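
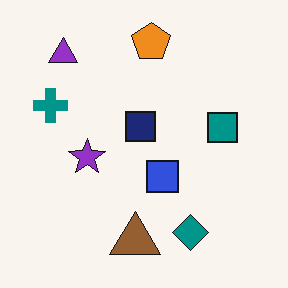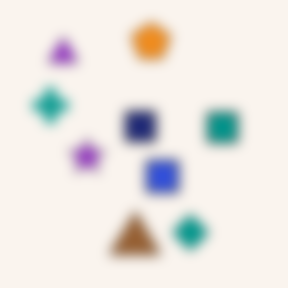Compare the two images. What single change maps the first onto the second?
It was strongly gaussian-blurred.

Shape edges and outlines are uniformly softened across the whole image.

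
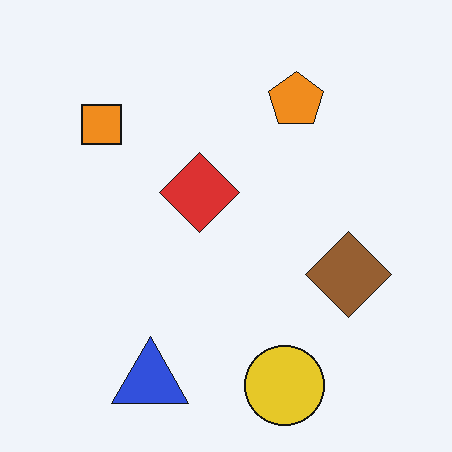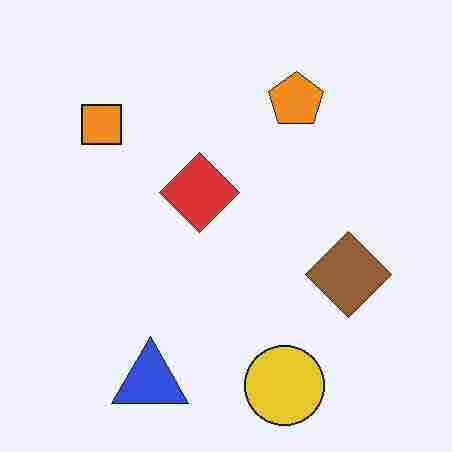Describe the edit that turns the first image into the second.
The image was degraded with heavy JPEG compression.

Blocky 8×8 compression artifacts appear around shape edges and the flat background shows ringing — characteristic JPEG degradation.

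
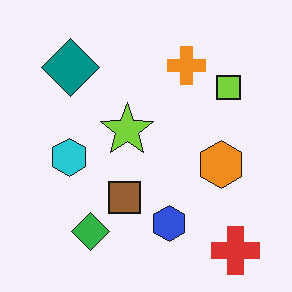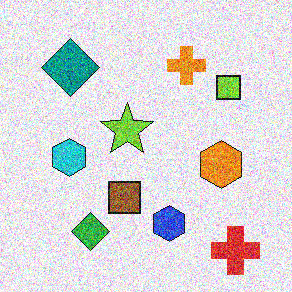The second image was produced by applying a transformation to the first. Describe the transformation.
It was degraded with a thick layer of grain.

Random speckle covers the whole image, including the flat background.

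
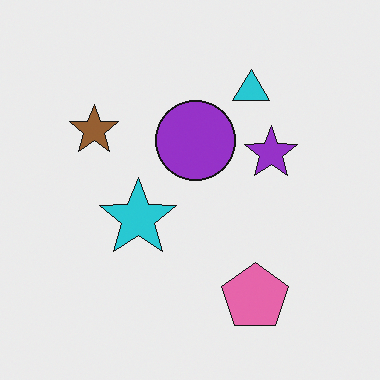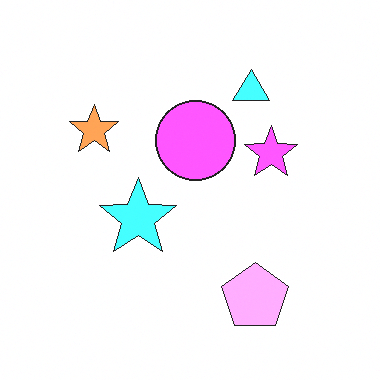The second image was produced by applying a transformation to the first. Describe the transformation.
The image was noticeably brightened.

Every pixel — background and shapes alike — is uniformly brightened.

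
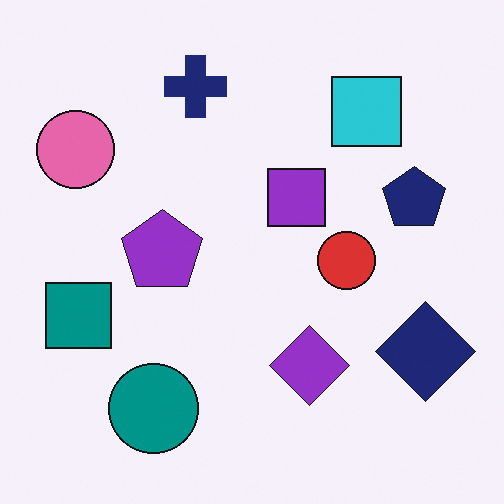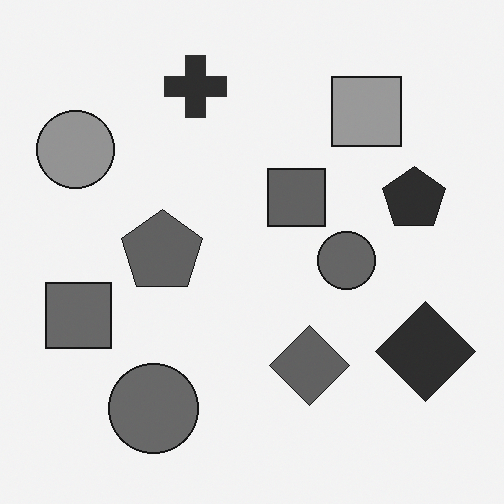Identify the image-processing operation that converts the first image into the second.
This is the original image converted to grayscale.

All color is removed — every shape is now a shade of grey.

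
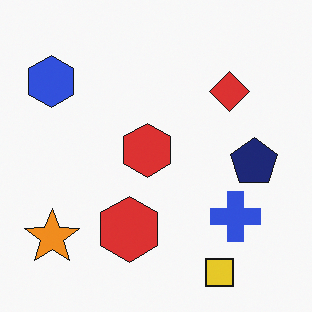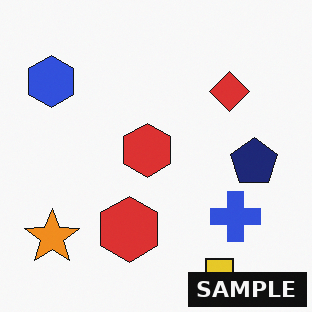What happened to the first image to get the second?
The transformation is: watermarked with the text "SAMPLE" in the lower-right corner.

A dark label reading "SAMPLE" appears in the lower-right corner.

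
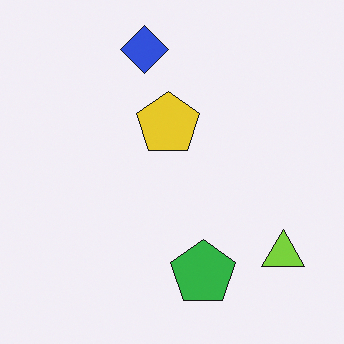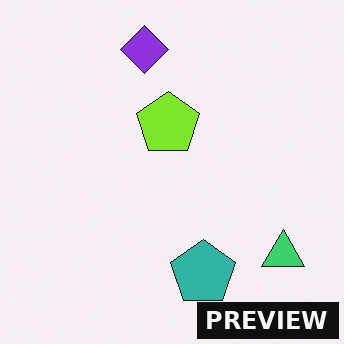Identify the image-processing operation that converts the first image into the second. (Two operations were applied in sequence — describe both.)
The second image is the first hue-shifted slightly, then watermarked with the text "PREVIEW" in the lower-right corner.

Every shape's color has rotated by the same amount around the hue wheel — a uniform hue shift. A dark label reading "PREVIEW" appears in the lower-right corner.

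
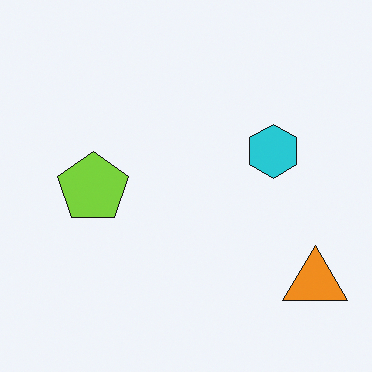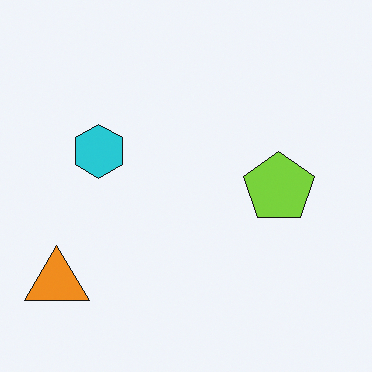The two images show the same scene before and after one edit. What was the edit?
The image was flipped horizontally (left ↔ right).

The orange triangle is in the bottom-right of the first image and the bottom-left of the second — shapes on opposite sides of the vertical midline have swapped in a mirror flip.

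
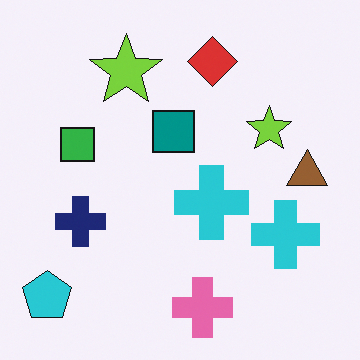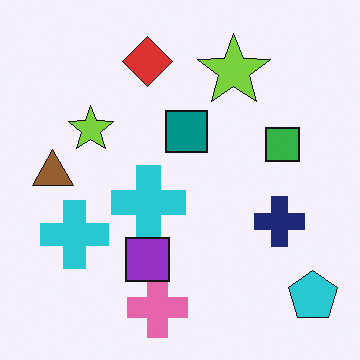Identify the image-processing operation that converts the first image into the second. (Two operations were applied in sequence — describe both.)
The second image is the first flipped horizontally (left ↔ right), then overlaid with an additional purple square.

The cyan pentagon is in the bottom-left of the first image and the bottom-right of the second — shapes on opposite sides of the vertical midline have swapped in a mirror flip. A purple square appears in the second image that is absent from the first.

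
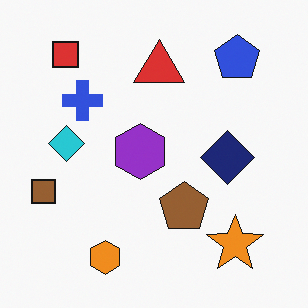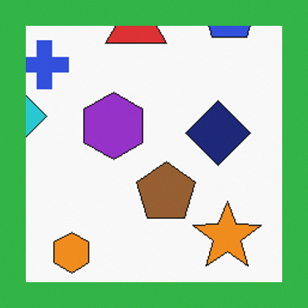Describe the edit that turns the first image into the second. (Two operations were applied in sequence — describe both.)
The transformation is: cropped to a modestly smaller region and rescaled, then framed with a green border.

The visible shapes are larger and the field of view is narrower; shapes near the original edges may be partly or wholly outside the frame — a crop-and-rescale. A solid green frame runs around the edge of the second image, with the content slightly shrunk inside it.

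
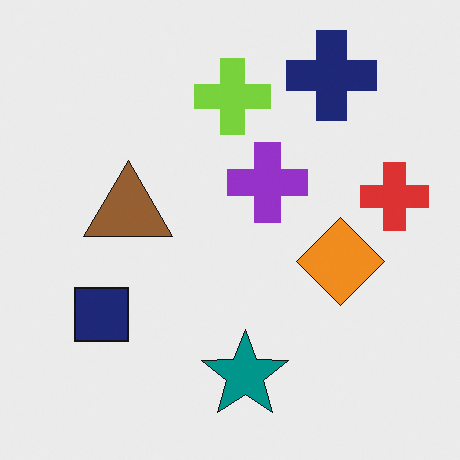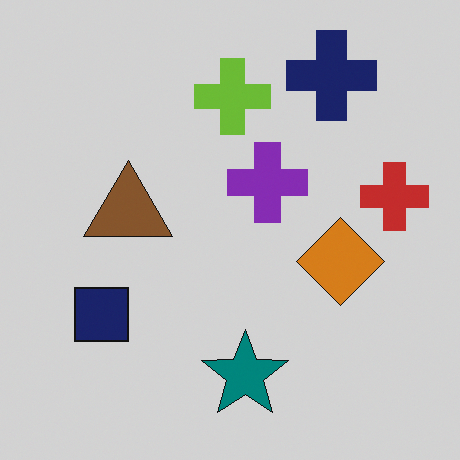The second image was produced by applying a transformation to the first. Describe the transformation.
The second image is the first slightly darkened.

Every pixel — background and shapes alike — is uniformly darkened.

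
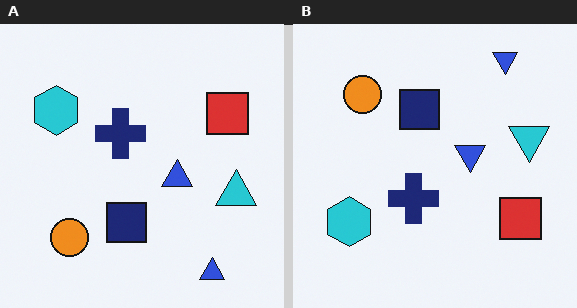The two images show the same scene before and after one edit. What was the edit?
Flipped vertically (top ↔ bottom).

The orange circle is in the bottom-left of the left (A) image and the top-left of the right (B) — shapes on opposite sides of the horizontal midline have swapped in a mirror flip.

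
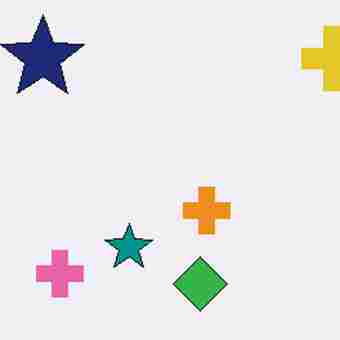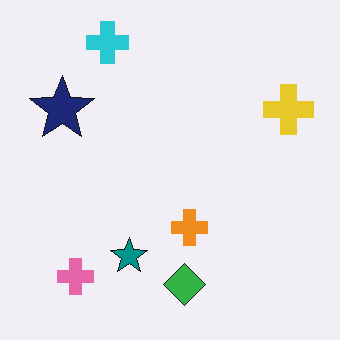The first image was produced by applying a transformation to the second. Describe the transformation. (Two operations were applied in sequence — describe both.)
It was cropped slightly and scaled back up, then heavily JPEG-compressed with obvious blocking artifacts.

The visible shapes are larger and the field of view is narrower; shapes near the original edges may be partly or wholly outside the frame — a crop-and-rescale. Blocky 8×8 compression artifacts appear around shape edges and the flat background shows ringing — characteristic JPEG degradation.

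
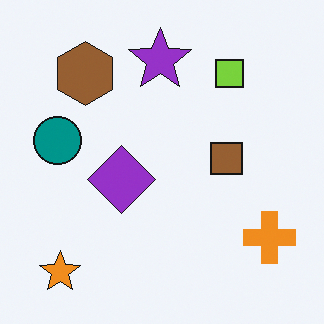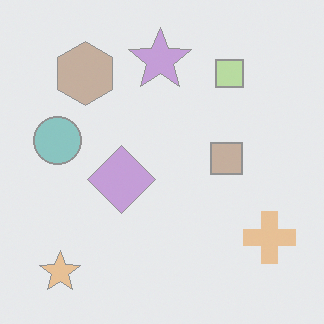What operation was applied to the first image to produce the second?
It was given much lower contrast.

Tones are pushed toward mid-grey across the whole image — a global contrast change.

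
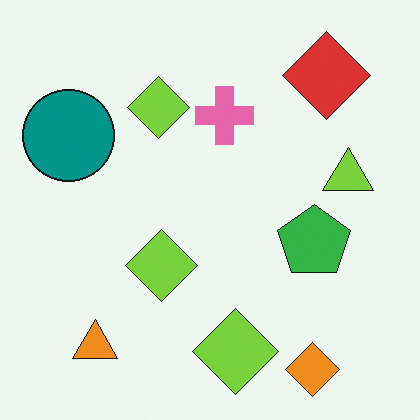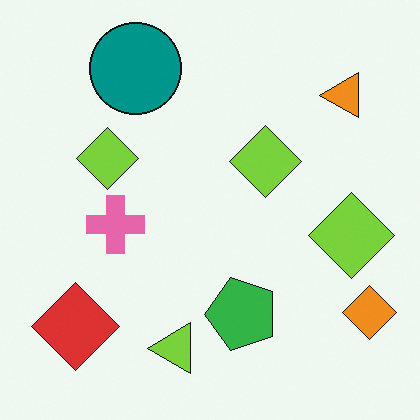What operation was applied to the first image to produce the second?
This is the original image transposed (reflected across the top-left ↔ bottom-right diagonal).

Shapes have swapped their row and column positions — what was in the top-right is now in the bottom-left — a diagonal reflection.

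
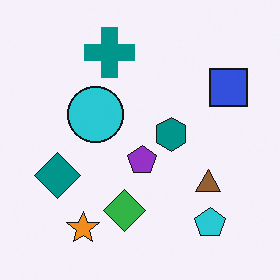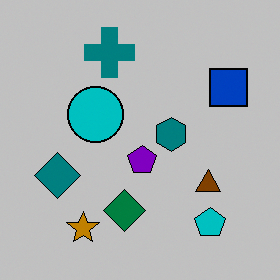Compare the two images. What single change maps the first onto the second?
This is the original image heavily posterized to just a handful of flat colors.

Each flat color has snapped to a coarser quantized level — most visibly, the near-white background has dropped to a flat grey.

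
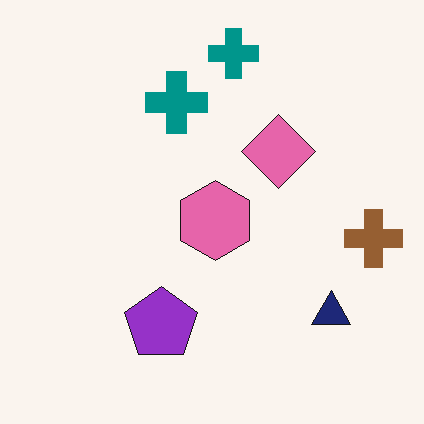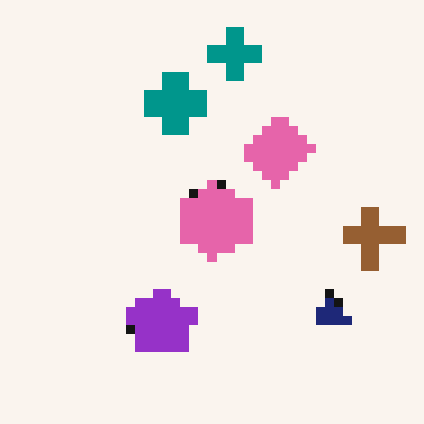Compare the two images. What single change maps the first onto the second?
The second image is the first coarsely pixelated.

Shapes are reduced to large square blocks; fine edges and outlines are lost — a downscale-then-upscale (mosaic) effect.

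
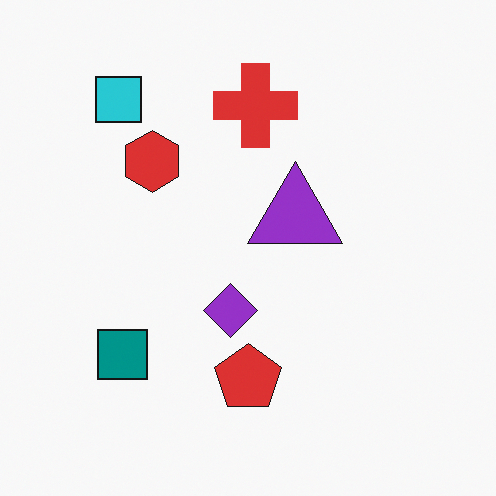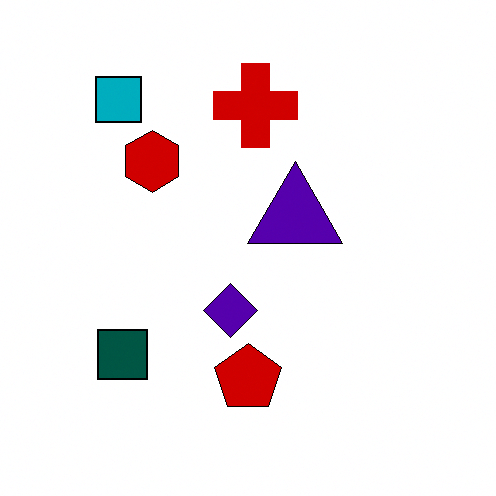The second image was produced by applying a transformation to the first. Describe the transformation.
Boosted in contrast.

Tones are pushed away from mid-grey across the whole image — a global contrast change.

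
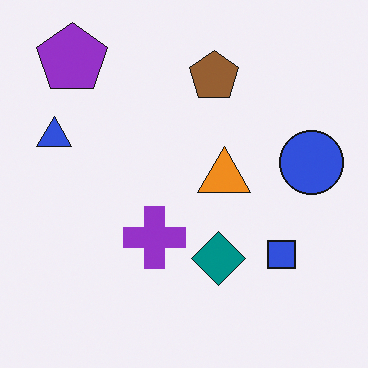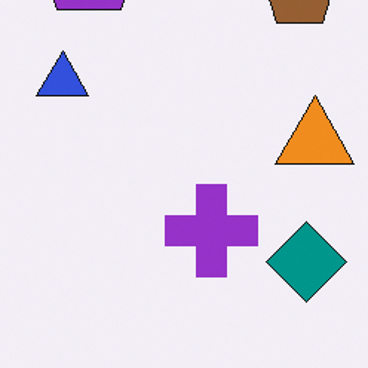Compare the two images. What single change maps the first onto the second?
The second image is the first cropped to a modestly smaller region and rescaled.

The visible shapes are larger and the field of view is narrower; shapes near the original edges may be partly or wholly outside the frame — a crop-and-rescale.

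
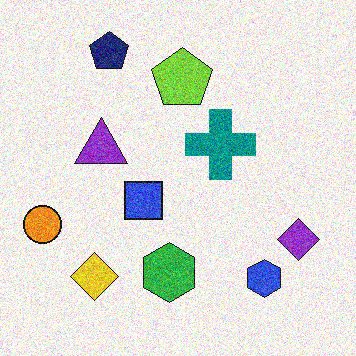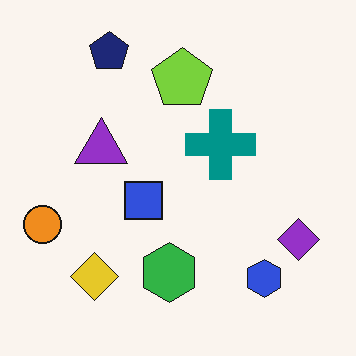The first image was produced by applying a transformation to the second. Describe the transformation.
The transformation is: degraded with moderate additive noise.

Random speckle covers the whole image, including the flat background.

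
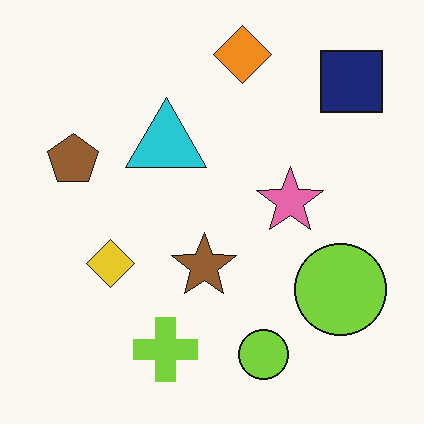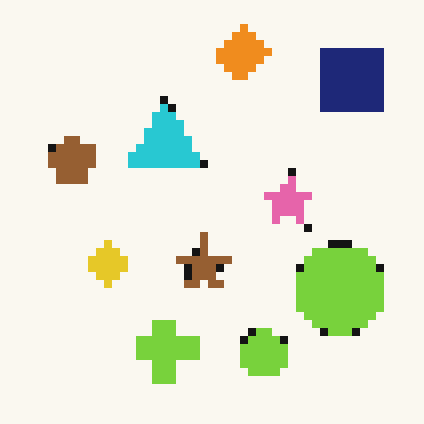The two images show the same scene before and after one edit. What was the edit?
Moderately pixelated.

Shapes are reduced to large square blocks; fine edges and outlines are lost — a downscale-then-upscale (mosaic) effect.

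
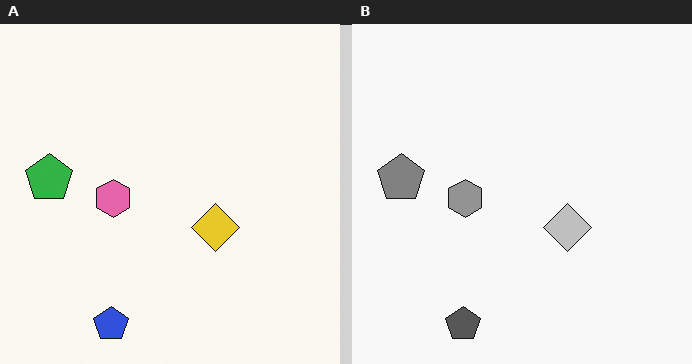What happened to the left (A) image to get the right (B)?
It was converted to grayscale.

All color is removed — every shape is now a shade of grey.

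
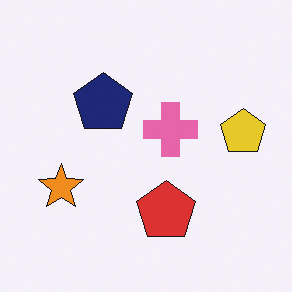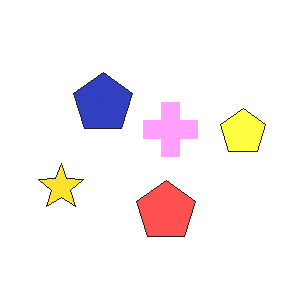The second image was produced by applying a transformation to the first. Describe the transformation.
The image was brightened a lot.

Every pixel — background and shapes alike — is uniformly brightened.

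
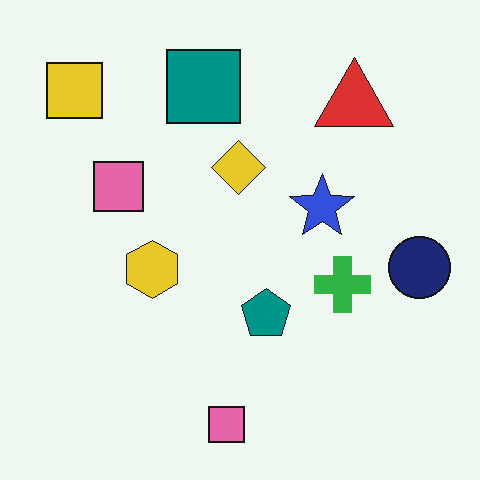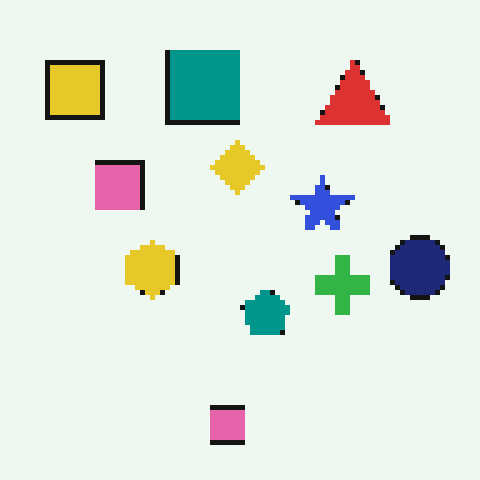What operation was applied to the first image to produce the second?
The image was mildly pixelated.

Shapes are reduced to large square blocks; fine edges and outlines are lost — a downscale-then-upscale (mosaic) effect.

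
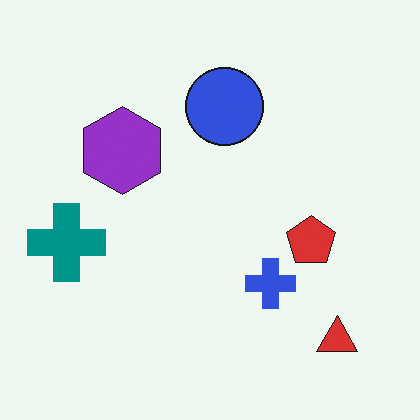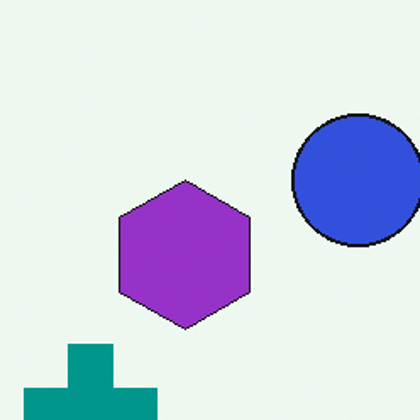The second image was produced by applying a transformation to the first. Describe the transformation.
It was cropped to a noticeably smaller region and rescaled.

The visible shapes are larger and the field of view is narrower; shapes near the original edges may be partly or wholly outside the frame — a crop-and-rescale.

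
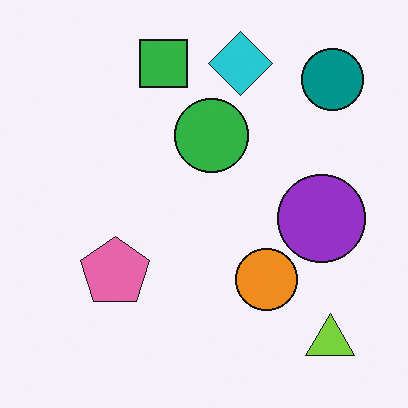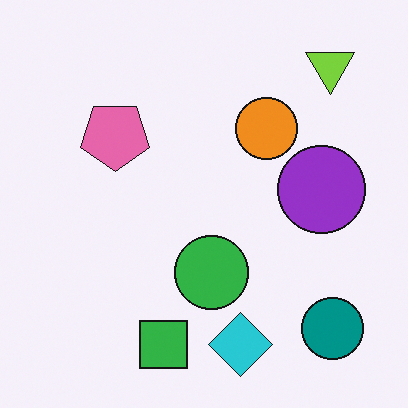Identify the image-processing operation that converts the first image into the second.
The image was flipped vertically (top ↔ bottom).

The cyan diamond is in the top of the first image and the bottom of the second — shapes on opposite sides of the horizontal midline have swapped in a mirror flip.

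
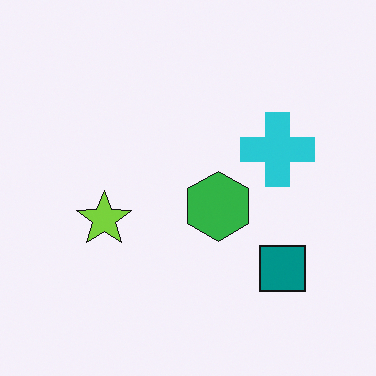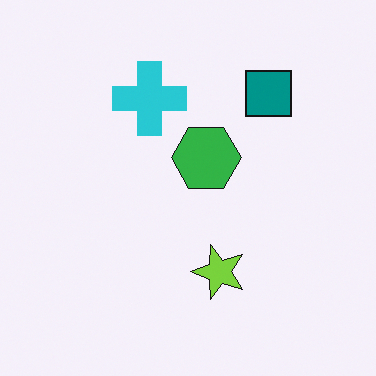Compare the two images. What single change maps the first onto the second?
The image was rotated 90° counter-clockwise.

The teal square sits in the bottom-right of the first image and the top-right of the second — consistent with a whole-image 90° counter-clockwise rotation.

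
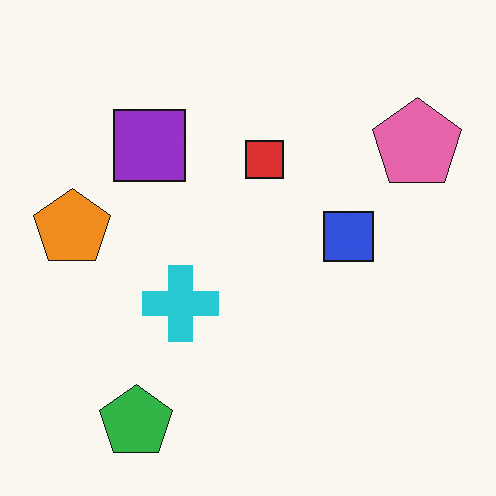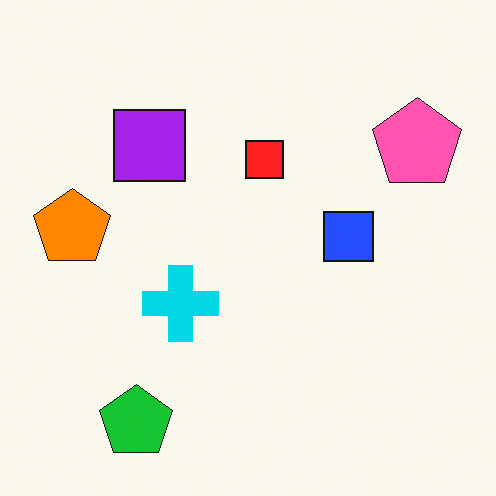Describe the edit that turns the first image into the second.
The image was slightly oversaturated.

All colors are more vivid — a global saturation change.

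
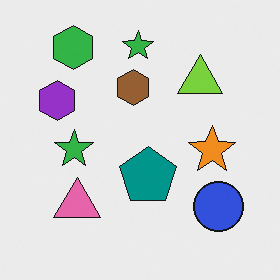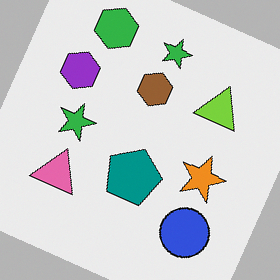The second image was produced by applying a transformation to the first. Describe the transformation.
The transformation is: rotated clockwise by a clearly visible amount.

Every shape is tilted by the same angle and the image corners show triangular fill wedges — a whole-image rotation by a non-right angle.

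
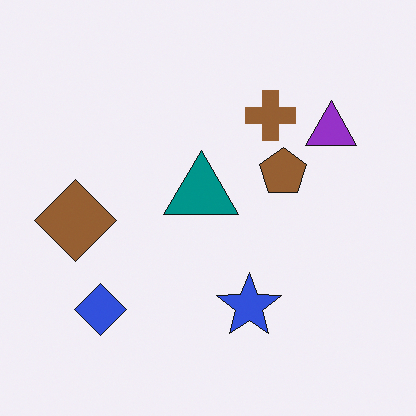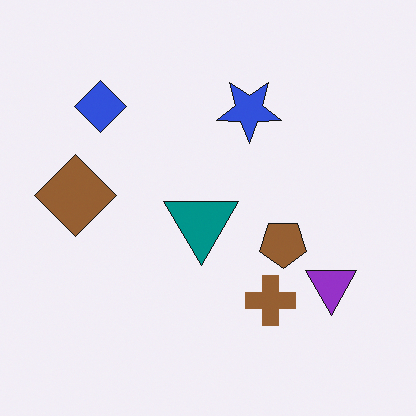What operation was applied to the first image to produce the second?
The image was flipped vertically (top ↔ bottom).

The blue diamond is in the bottom-left of the first image and the top-left of the second — shapes on opposite sides of the horizontal midline have swapped in a mirror flip.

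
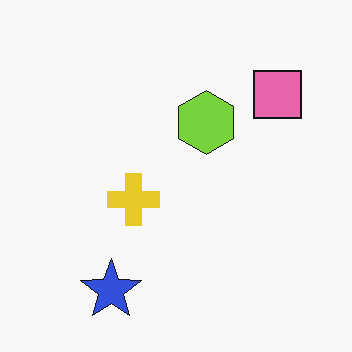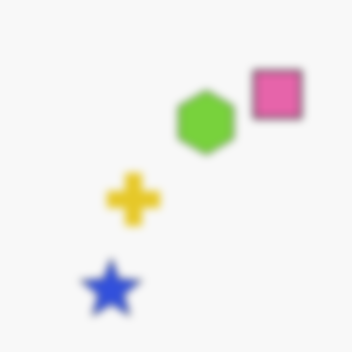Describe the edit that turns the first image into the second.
The transformation is: moderately blurred.

Shape edges and outlines are uniformly softened across the whole image.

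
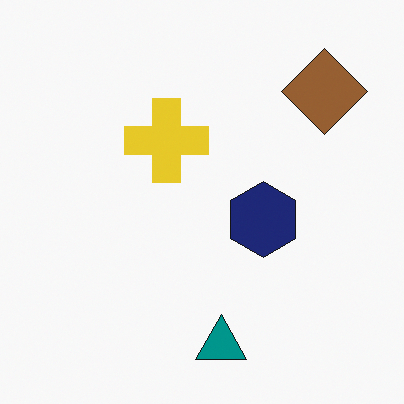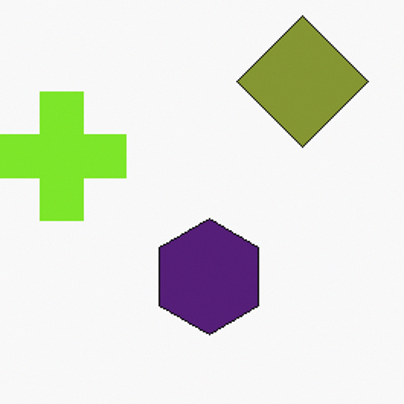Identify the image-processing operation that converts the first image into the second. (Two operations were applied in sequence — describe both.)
The transformation is: hue-shifted slightly, then cropped to a modestly smaller region and rescaled.

Every shape's color has rotated by the same amount around the hue wheel — a uniform hue shift. The visible shapes are larger and the field of view is narrower; shapes near the original edges may be partly or wholly outside the frame — a crop-and-rescale.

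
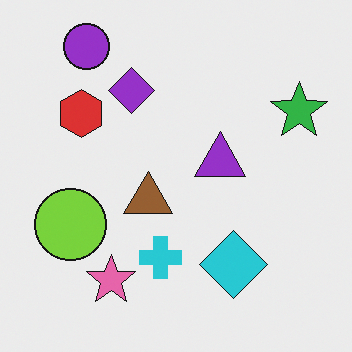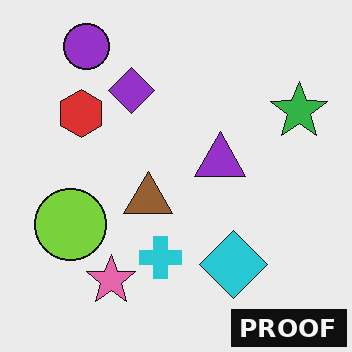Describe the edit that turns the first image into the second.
It was watermarked with the text "PROOF" in the lower-right corner.

A dark label reading "PROOF" appears in the lower-right corner.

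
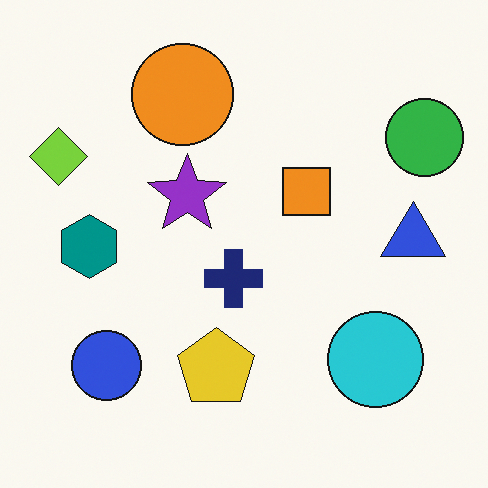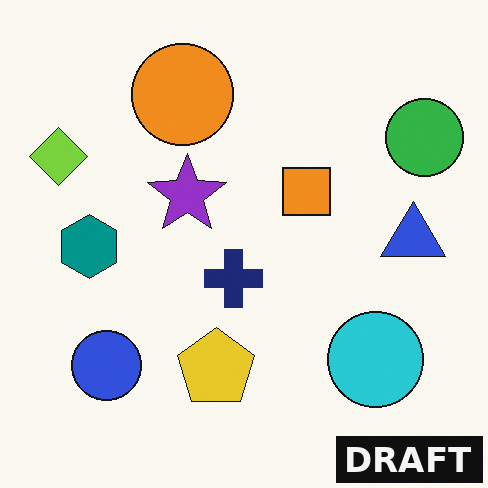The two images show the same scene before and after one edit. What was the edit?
This is the original image watermarked with the text "DRAFT" in the lower-right corner.

A dark label reading "DRAFT" appears in the lower-right corner.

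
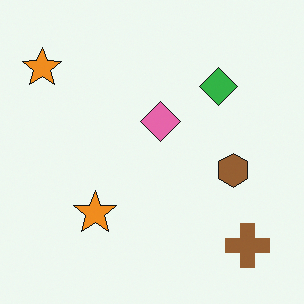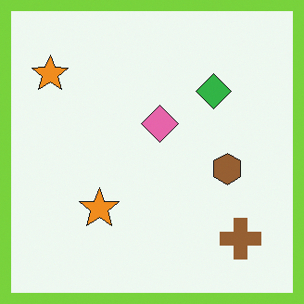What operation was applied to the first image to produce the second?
It was framed with a lime border.

A solid lime frame runs around the edge of the second image, with the content slightly shrunk inside it.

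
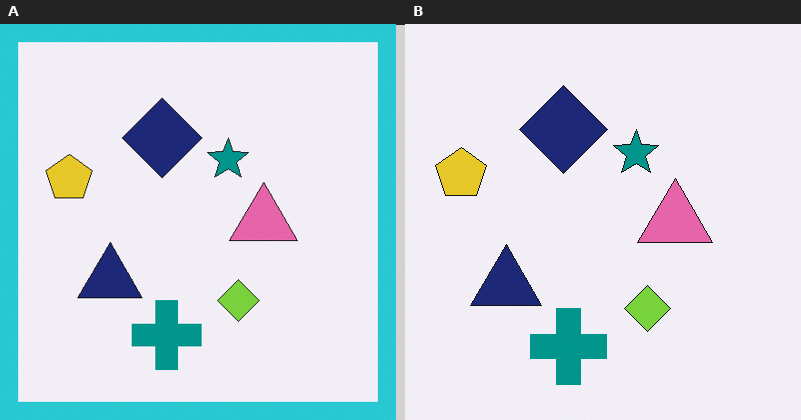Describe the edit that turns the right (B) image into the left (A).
The transformation is: framed with a cyan border.

A solid cyan frame runs around the edge of the left (A) image, with the content slightly shrunk inside it.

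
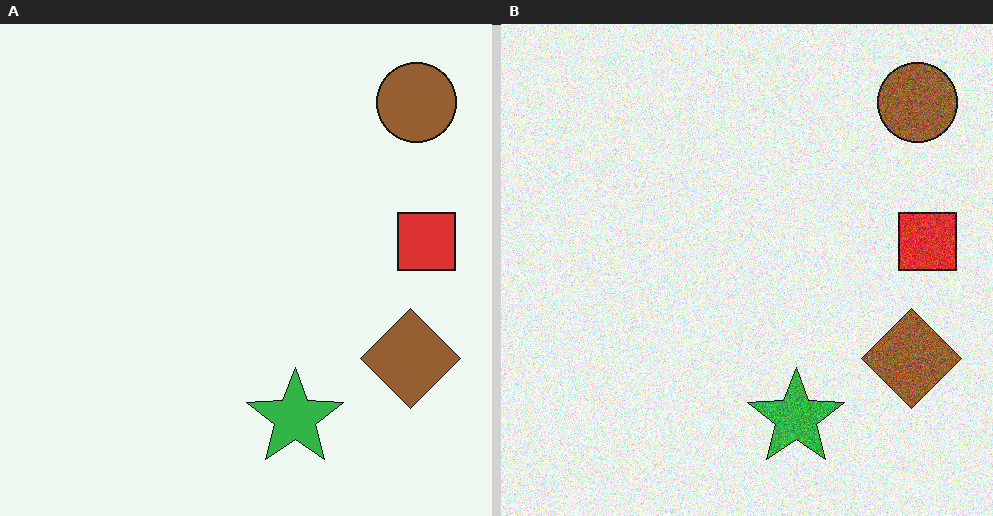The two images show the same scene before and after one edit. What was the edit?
The image was degraded with moderate additive noise.

Random speckle covers the whole image, including the flat background.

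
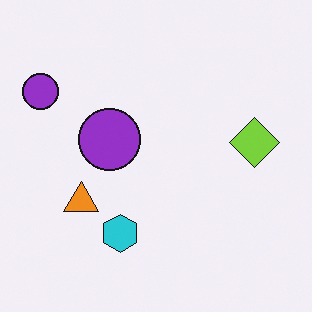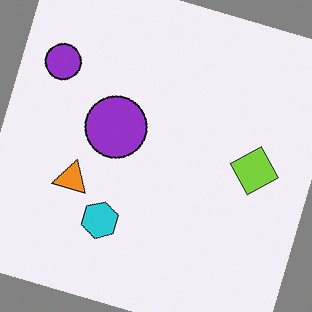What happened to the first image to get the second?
Rotated clockwise by a clearly visible amount.

Every shape is tilted by the same angle and the image corners show triangular fill wedges — a whole-image rotation by a non-right angle.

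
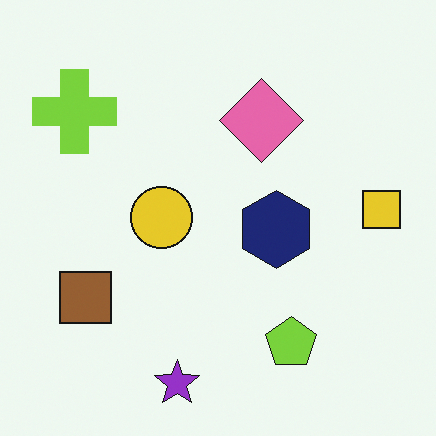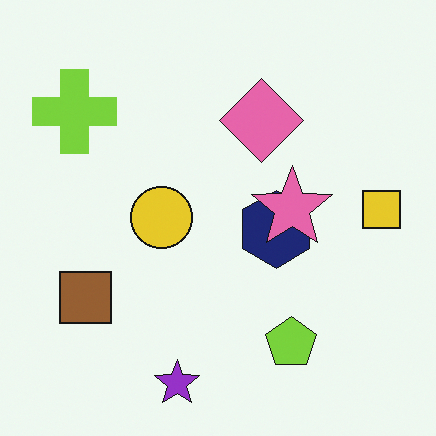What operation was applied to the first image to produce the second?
It was overlaid with an additional pink star.

A pink star appears in the second image that is absent from the first.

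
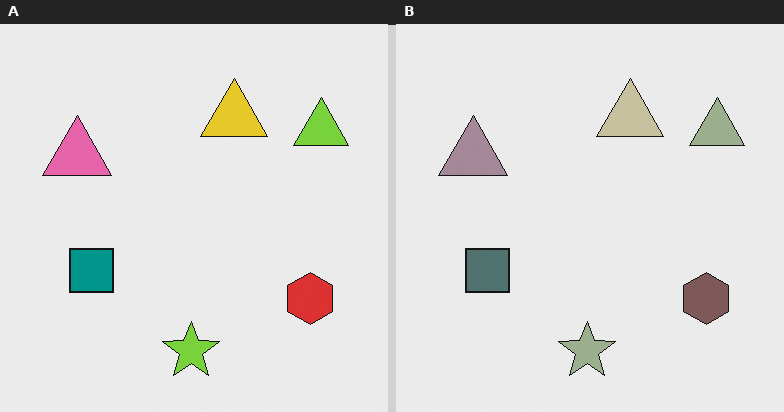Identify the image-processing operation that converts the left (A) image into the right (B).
The image was heavily desaturated.

All colors are more muted and greyish — a global saturation change.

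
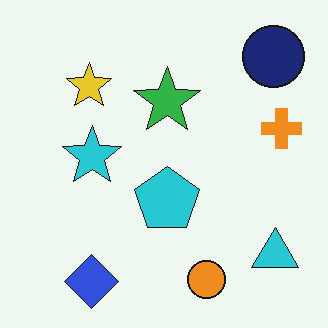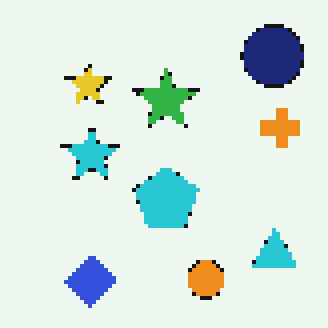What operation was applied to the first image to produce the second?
The image was lightly pixelated (a mild mosaic effect).

Shapes are reduced to large square blocks; fine edges and outlines are lost — a downscale-then-upscale (mosaic) effect.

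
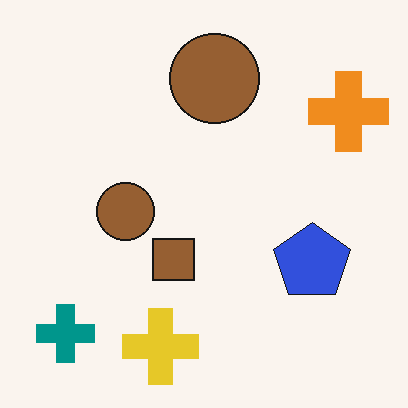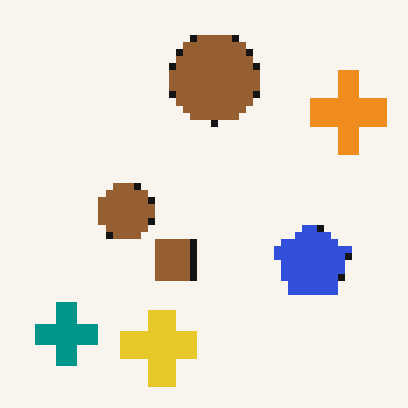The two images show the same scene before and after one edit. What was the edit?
The image was moderately pixelated.

Shapes are reduced to large square blocks; fine edges and outlines are lost — a downscale-then-upscale (mosaic) effect.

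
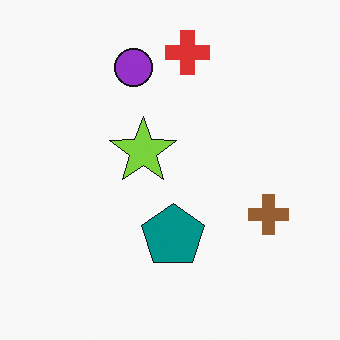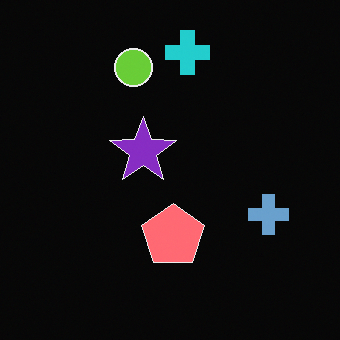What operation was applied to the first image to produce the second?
It was color-inverted (negative).

The light background has become dark and every shape's color is its complement — a photographic negative.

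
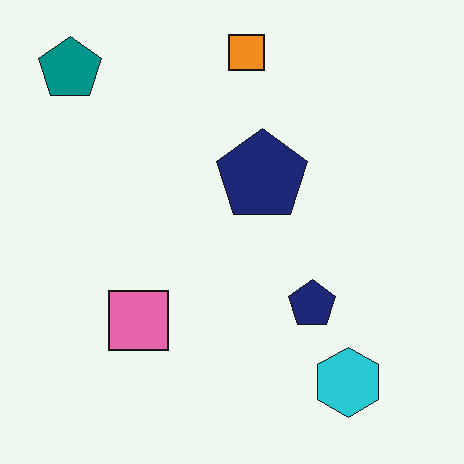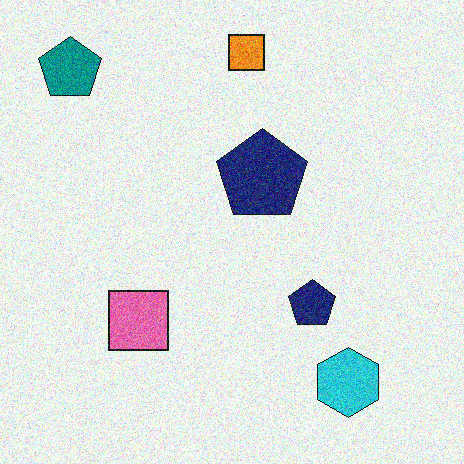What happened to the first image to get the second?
The second image is the first degraded with moderate additive noise.

Random speckle covers the whole image, including the flat background.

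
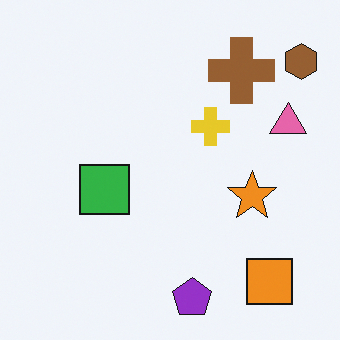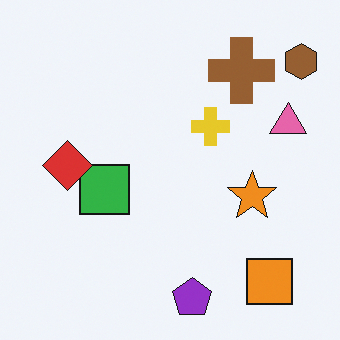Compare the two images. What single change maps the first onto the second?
This is the original image overlaid with an additional red diamond.

A red diamond appears in the second image that is absent from the first.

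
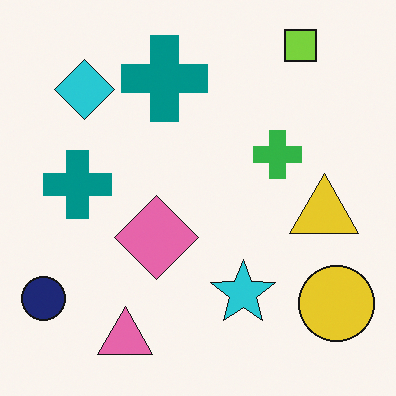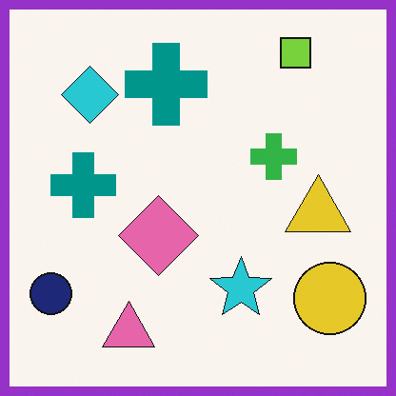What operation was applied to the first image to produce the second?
This is the original image framed with a purple border.

A solid purple frame runs around the edge of the second image, with the content slightly shrunk inside it.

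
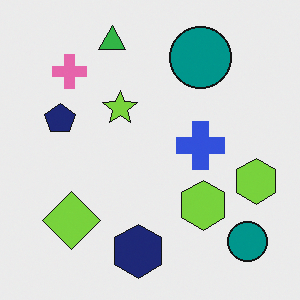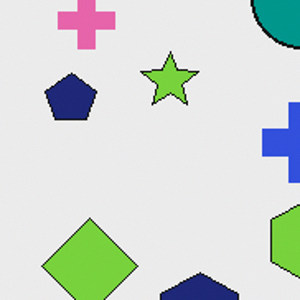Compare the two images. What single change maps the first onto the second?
Cropped to a noticeably smaller region and rescaled.

The visible shapes are larger and the field of view is narrower; shapes near the original edges may be partly or wholly outside the frame — a crop-and-rescale.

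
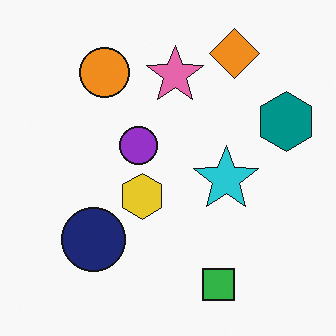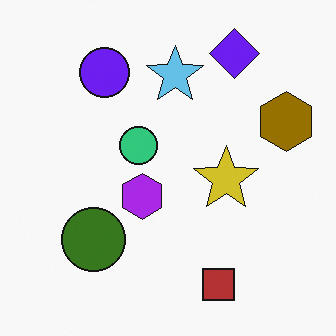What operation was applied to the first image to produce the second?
The transformation is: hue-shifted through roughly half the color wheel.

Every shape's color has rotated by the same amount around the hue wheel — a uniform hue shift.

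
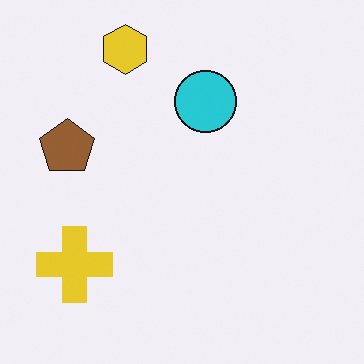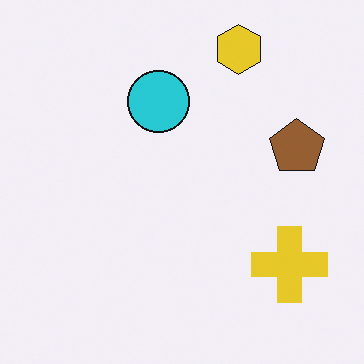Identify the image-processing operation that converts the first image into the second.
This is the original image flipped horizontally (left ↔ right).

The brown pentagon is in the left of the first image and the right of the second — shapes on opposite sides of the vertical midline have swapped in a mirror flip.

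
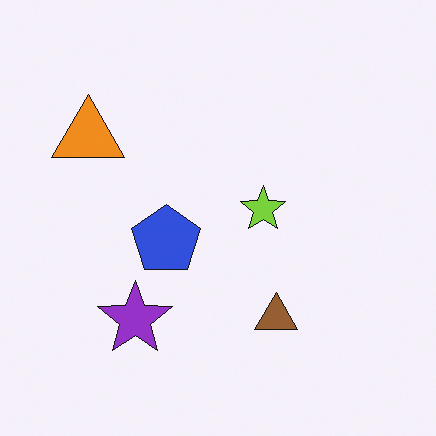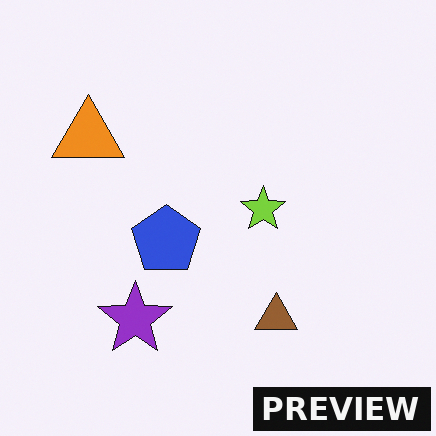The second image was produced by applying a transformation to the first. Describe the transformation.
The second image is the first watermarked with the text "PREVIEW" in the lower-right corner.

A dark label reading "PREVIEW" appears in the lower-right corner.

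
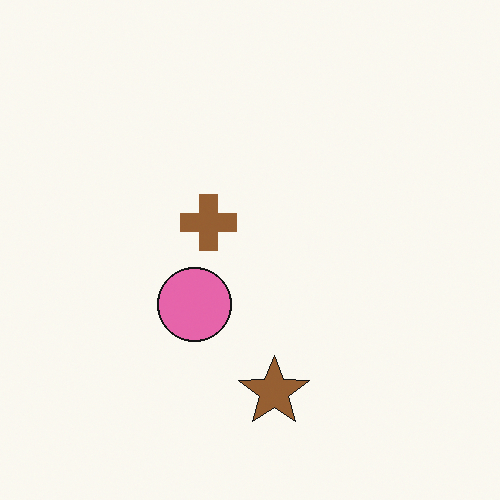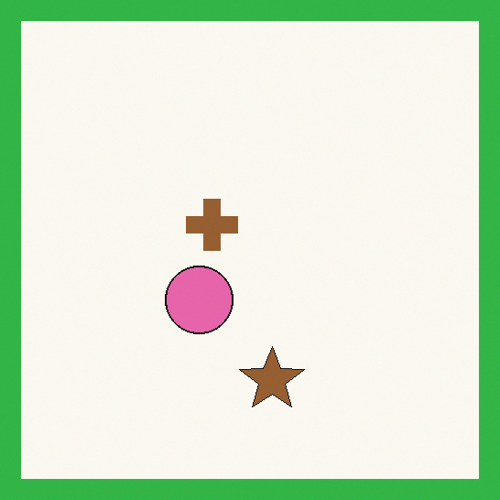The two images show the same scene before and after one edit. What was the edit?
The transformation is: framed with a green border.

A solid green frame runs around the edge of the second image, with the content slightly shrunk inside it.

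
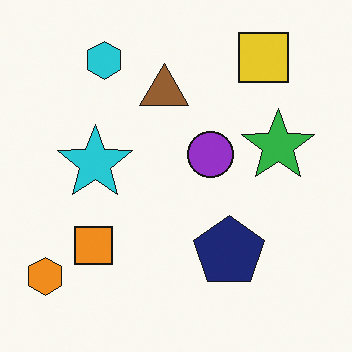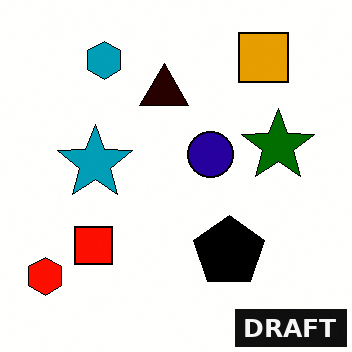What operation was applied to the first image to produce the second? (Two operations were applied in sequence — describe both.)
The second image is the first given much higher contrast, then watermarked with the text "DRAFT" in the lower-right corner.

Tones are pushed away from mid-grey across the whole image — a global contrast change. A dark label reading "DRAFT" appears in the lower-right corner.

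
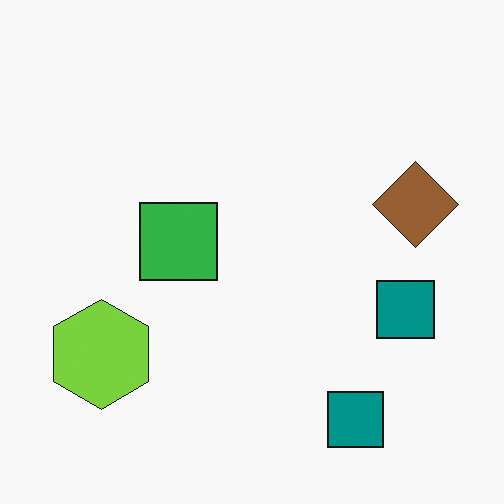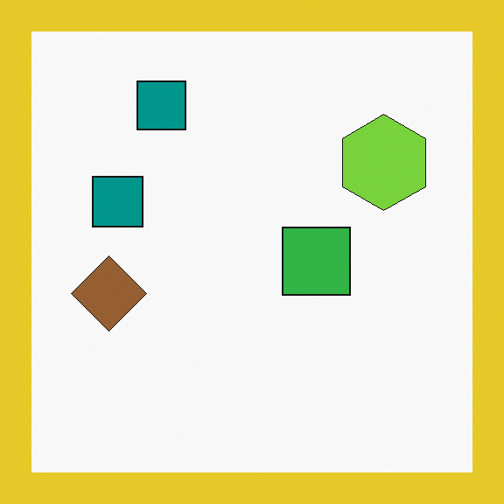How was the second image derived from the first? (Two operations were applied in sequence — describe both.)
The image was rotated 180°, then framed with a yellow border.

The lime hexagon sits in the bottom-left of the first image and the top-right of the second — consistent with a whole-image 180° rotation. A solid yellow frame runs around the edge of the second image, with the content slightly shrunk inside it.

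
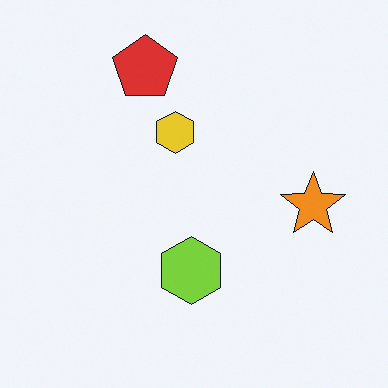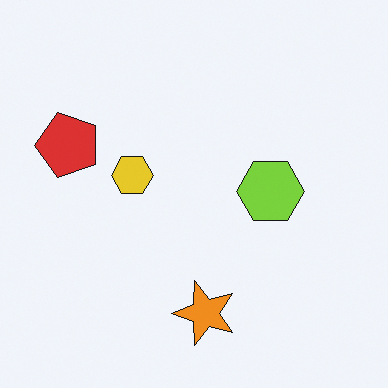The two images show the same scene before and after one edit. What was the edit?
This is the original image transposed (reflected across the top-left ↔ bottom-right diagonal).

Shapes have swapped their row and column positions — what was in the top-right is now in the bottom-left — a diagonal reflection.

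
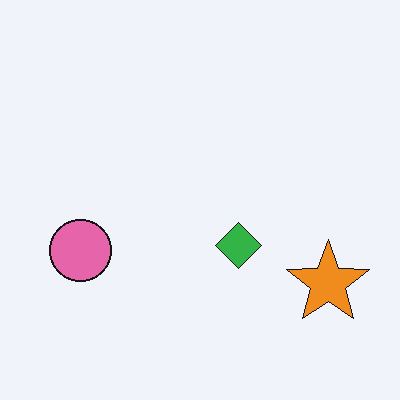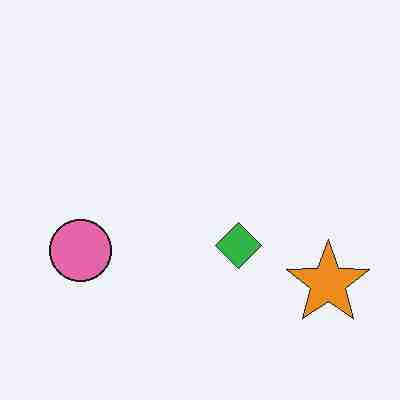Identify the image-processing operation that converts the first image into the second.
It was degraded with heavy JPEG compression.

Blocky 8×8 compression artifacts appear around shape edges and the flat background shows ringing — characteristic JPEG degradation.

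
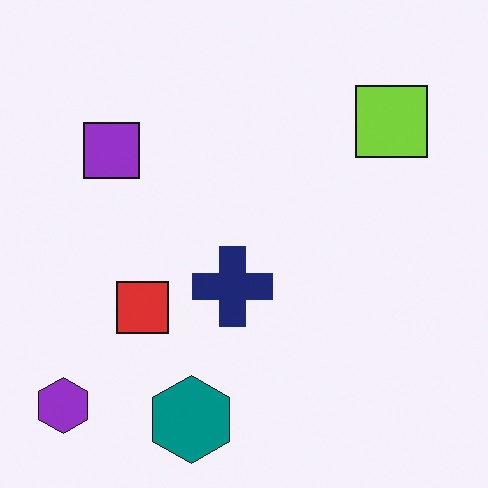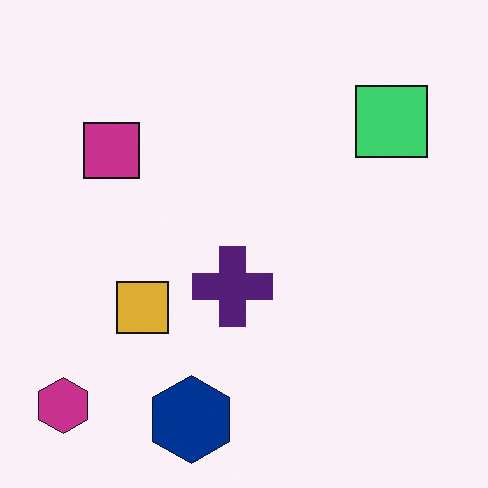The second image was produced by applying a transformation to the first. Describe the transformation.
The transformation is: hue-shifted slightly.

Every shape's color has rotated by the same amount around the hue wheel — a uniform hue shift.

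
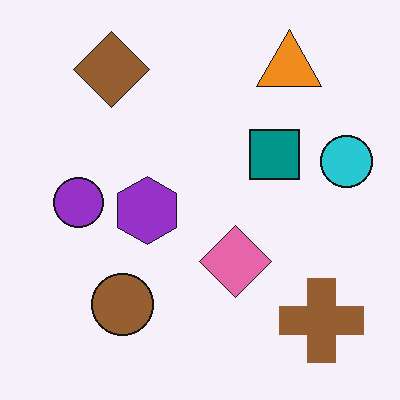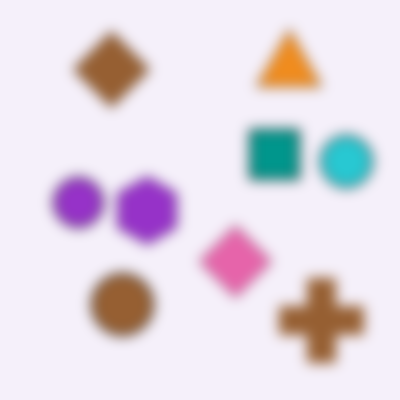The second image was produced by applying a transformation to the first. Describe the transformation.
Heavily blurred.

Shape edges and outlines are uniformly softened across the whole image.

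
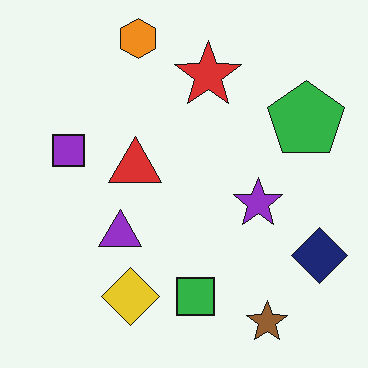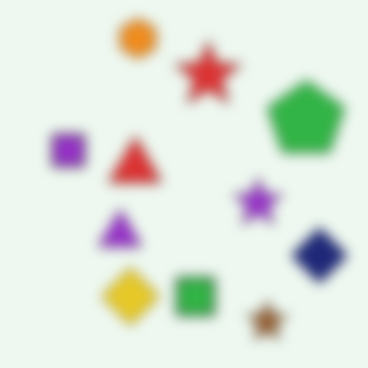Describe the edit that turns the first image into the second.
Strongly gaussian-blurred.

Shape edges and outlines are uniformly softened across the whole image.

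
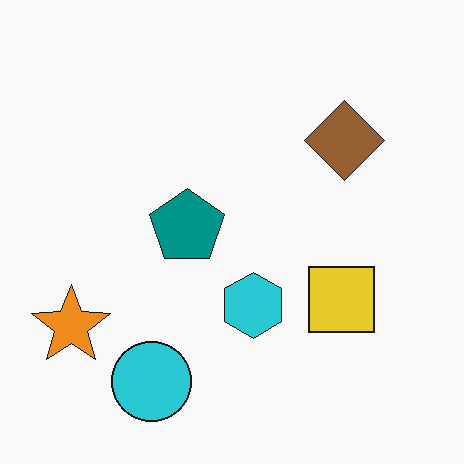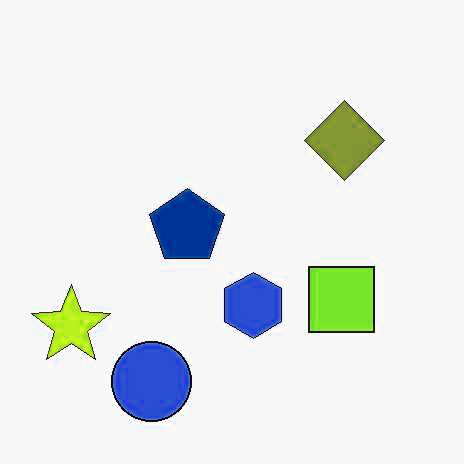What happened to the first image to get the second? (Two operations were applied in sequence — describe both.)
The transformation is: given moderate JPEG compression, then hue-shifted slightly.

Blocky 8×8 compression artifacts appear around shape edges and the flat background shows ringing — characteristic JPEG degradation. Every shape's color has rotated by the same amount around the hue wheel — a uniform hue shift.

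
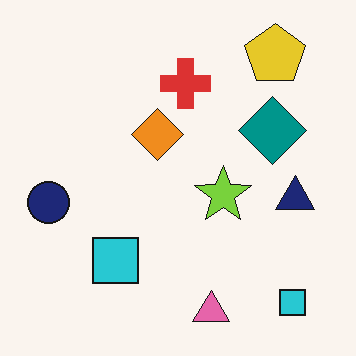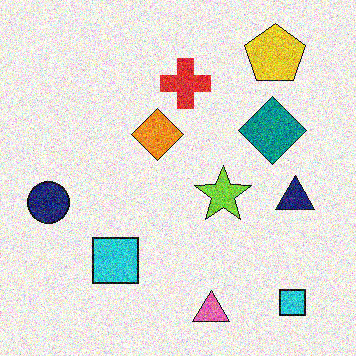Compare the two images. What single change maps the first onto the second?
This is the original image degraded with heavy additive noise.

Random speckle covers the whole image, including the flat background.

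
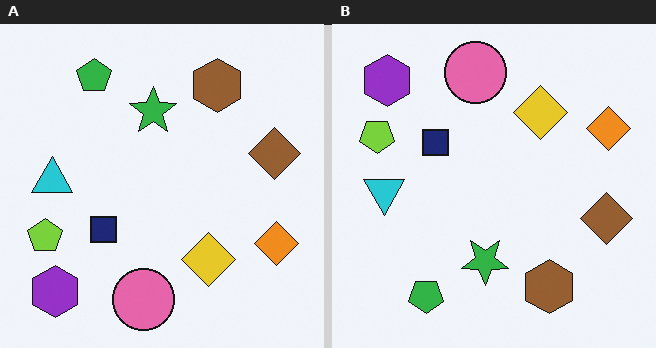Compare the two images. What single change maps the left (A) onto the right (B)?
It was flipped vertically (top ↔ bottom).

The pink circle is in the bottom of the left (A) image and the top of the right (B) — shapes on opposite sides of the horizontal midline have swapped in a mirror flip.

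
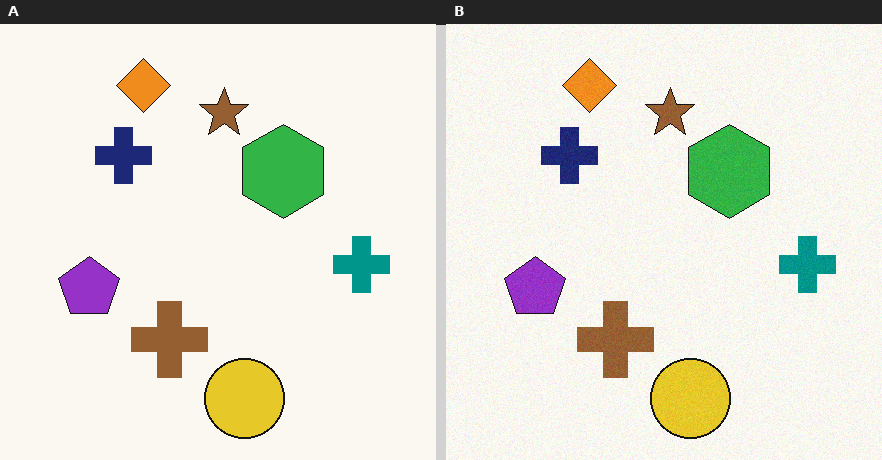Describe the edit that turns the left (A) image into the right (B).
The right (B) image is the left (A) degraded with a light layer of grain.

Random speckle covers the whole image, including the flat background.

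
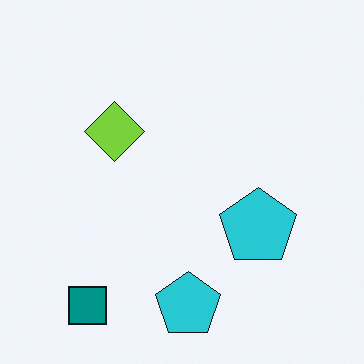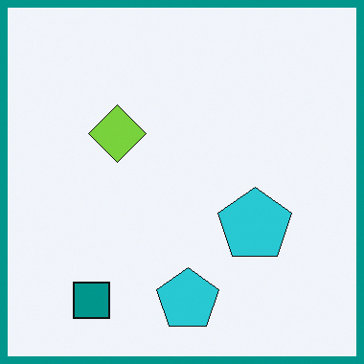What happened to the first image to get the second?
It was framed with a teal border.

A solid teal frame runs around the edge of the second image, with the content slightly shrunk inside it.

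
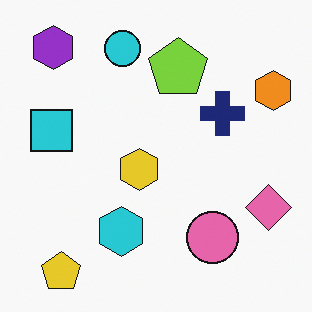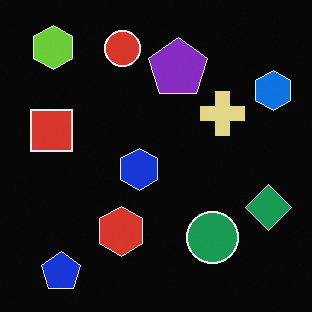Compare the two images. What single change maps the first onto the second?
The image was color-inverted (negative).

The light background has become dark and every shape's color is its complement — a photographic negative.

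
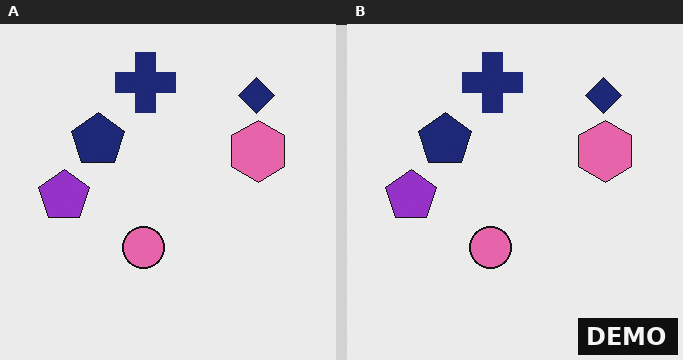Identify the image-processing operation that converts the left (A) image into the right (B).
This is the original image watermarked with the text "DEMO" in the lower-right corner.

A dark label reading "DEMO" appears in the lower-right corner.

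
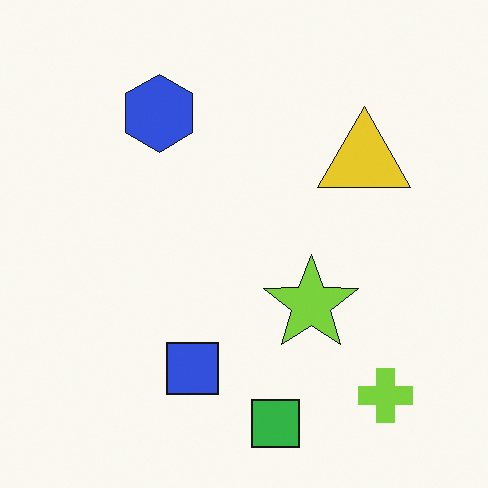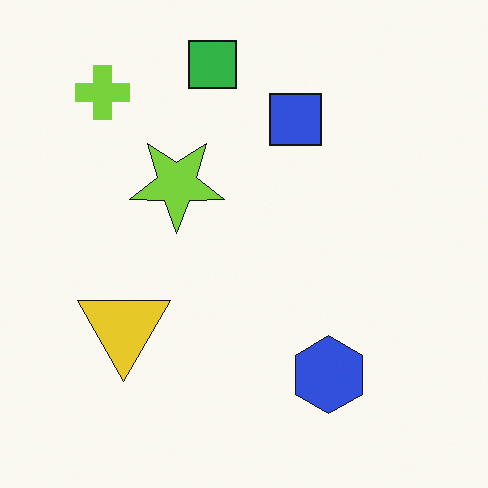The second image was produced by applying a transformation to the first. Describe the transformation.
It was rotated 180°.

The lime cross sits in the bottom-right of the first image and the top-left of the second — consistent with a whole-image 180° rotation.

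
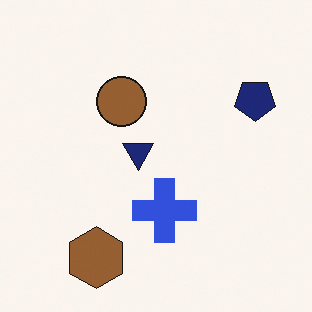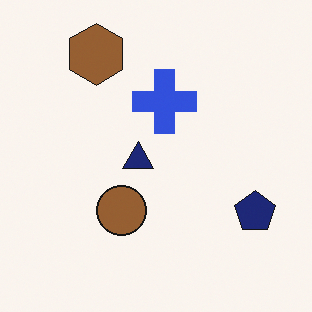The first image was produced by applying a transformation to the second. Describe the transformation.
The transformation is: flipped vertically (top ↔ bottom).

The brown hexagon is in the top-left of the second image and the bottom-left of the first — shapes on opposite sides of the horizontal midline have swapped in a mirror flip.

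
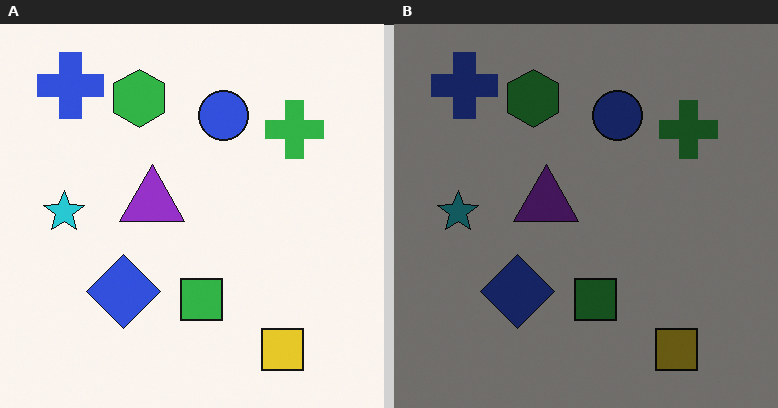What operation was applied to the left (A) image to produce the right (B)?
The image was darkened a lot.

Every pixel — background and shapes alike — is uniformly darkened.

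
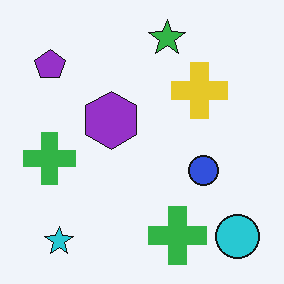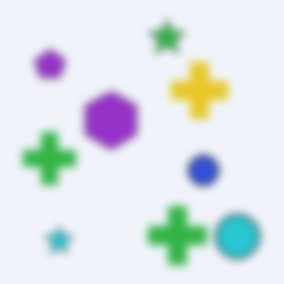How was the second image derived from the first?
The image was moderately blurred.

Shape edges and outlines are uniformly softened across the whole image.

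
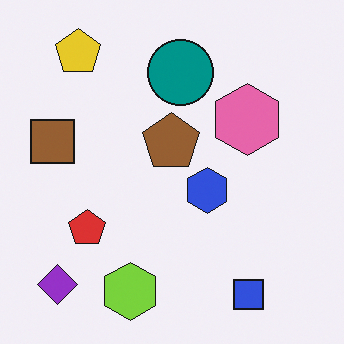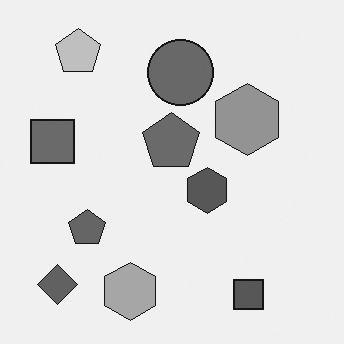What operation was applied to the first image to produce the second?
The image was converted to grayscale.

All color is removed — every shape is now a shade of grey.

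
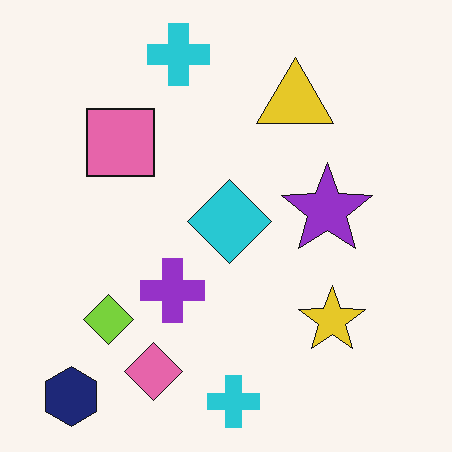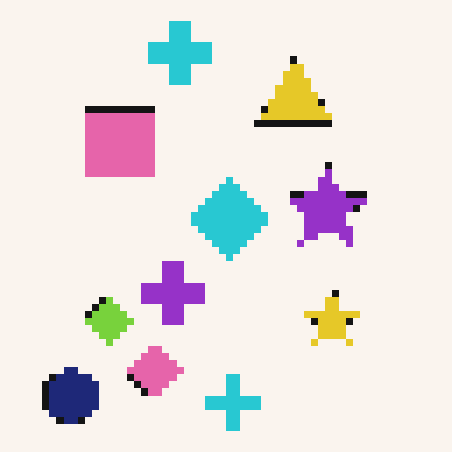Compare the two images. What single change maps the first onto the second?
The transformation is: moderately pixelated.

Shapes are reduced to large square blocks; fine edges and outlines are lost — a downscale-then-upscale (mosaic) effect.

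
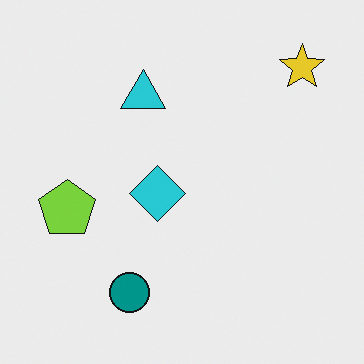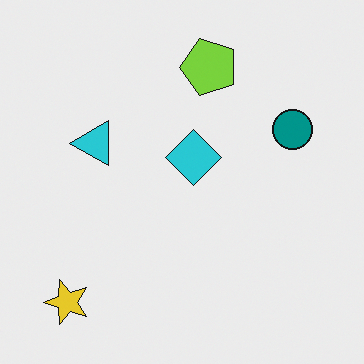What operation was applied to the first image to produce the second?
It was transposed (reflected across the top-left ↔ bottom-right diagonal).

Shapes have swapped their row and column positions — what was in the top-right is now in the bottom-left — a diagonal reflection.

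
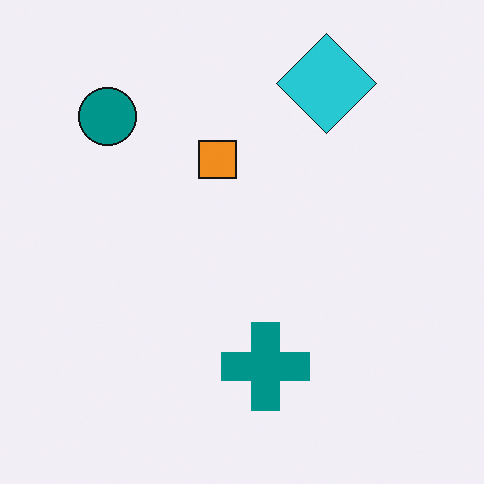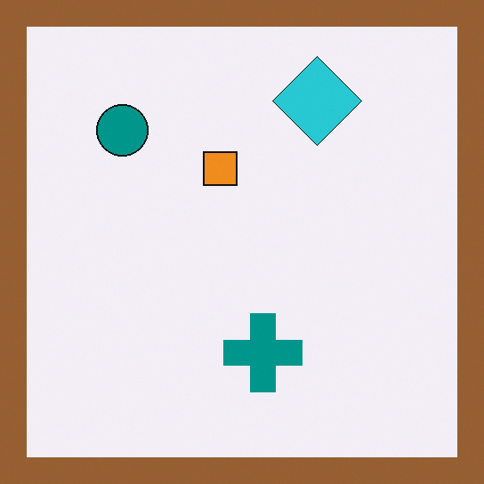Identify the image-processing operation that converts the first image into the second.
The transformation is: framed with a brown border.

A solid brown frame runs around the edge of the second image, with the content slightly shrunk inside it.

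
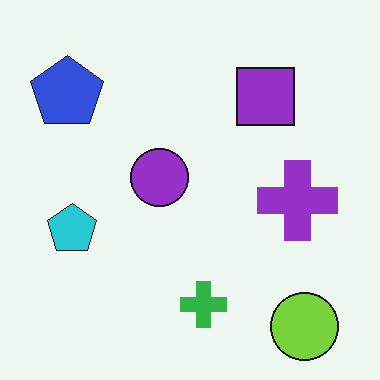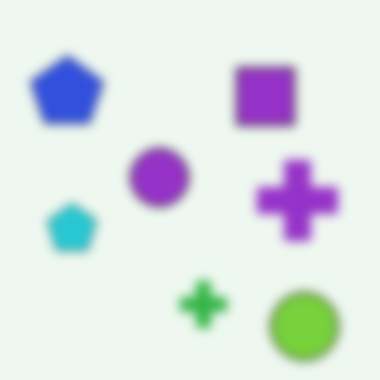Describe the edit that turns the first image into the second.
It was heavily blurred.

Shape edges and outlines are uniformly softened across the whole image.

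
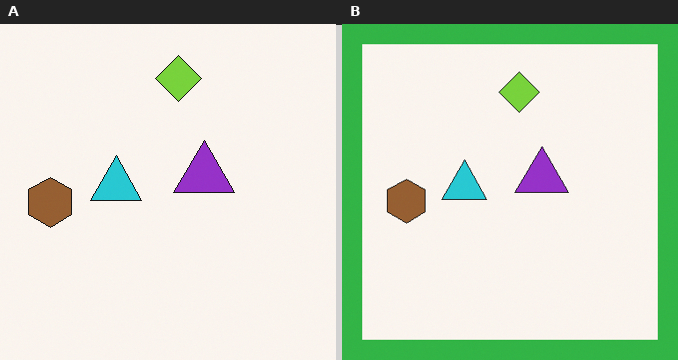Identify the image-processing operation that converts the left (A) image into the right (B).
It was framed with a green border.

A solid green frame runs around the edge of the right (B) image, with the content slightly shrunk inside it.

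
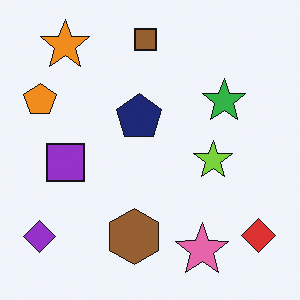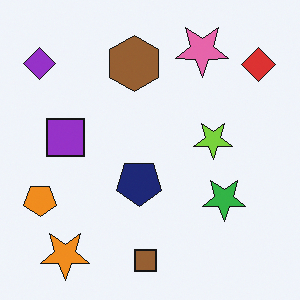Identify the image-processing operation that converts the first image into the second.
This is the original image flipped vertically (top ↔ bottom).

The brown square is in the top of the first image and the bottom of the second — shapes on opposite sides of the horizontal midline have swapped in a mirror flip.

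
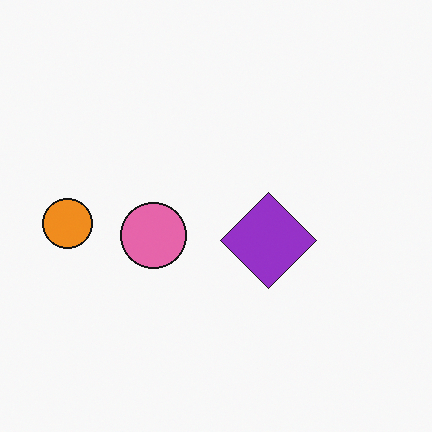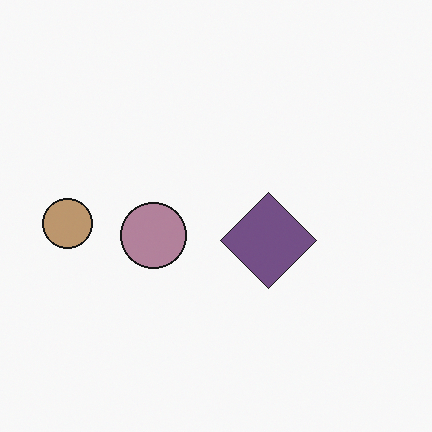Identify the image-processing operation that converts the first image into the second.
Made much more muted (saturation change).

All colors are more muted and greyish — a global saturation change.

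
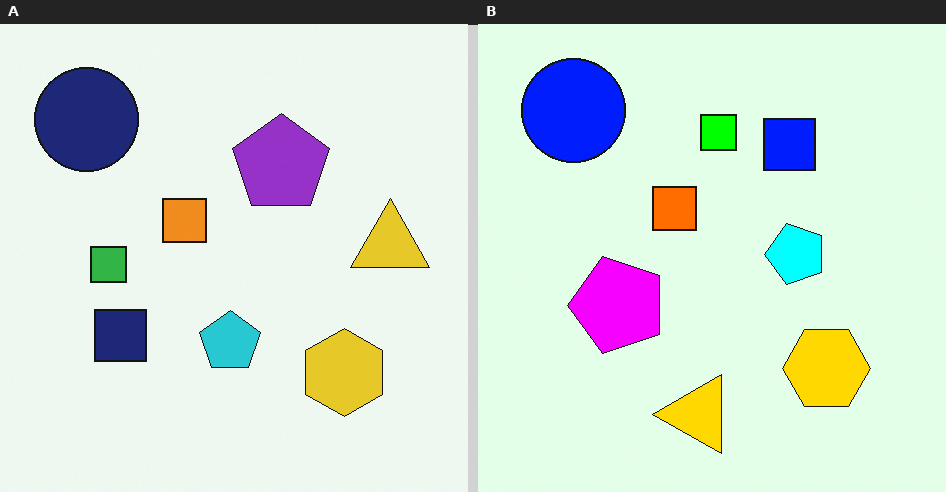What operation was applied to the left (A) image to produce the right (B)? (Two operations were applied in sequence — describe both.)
The image was heavily oversaturated, then transposed (reflected across the top-left ↔ bottom-right diagonal).

All colors are more vivid — a global saturation change. Shapes have swapped their row and column positions — what was in the top-right is now in the bottom-left — a diagonal reflection.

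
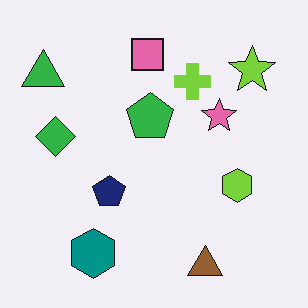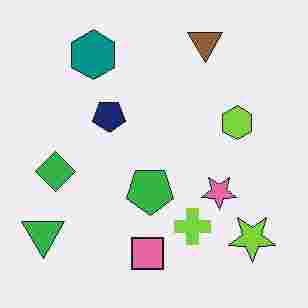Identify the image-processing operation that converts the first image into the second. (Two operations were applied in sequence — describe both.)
This is the original image flipped vertically (top ↔ bottom), then degraded with heavy JPEG compression.

The brown triangle is in the bottom of the first image and the top of the second — shapes on opposite sides of the horizontal midline have swapped in a mirror flip. Blocky 8×8 compression artifacts appear around shape edges and the flat background shows ringing — characteristic JPEG degradation.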